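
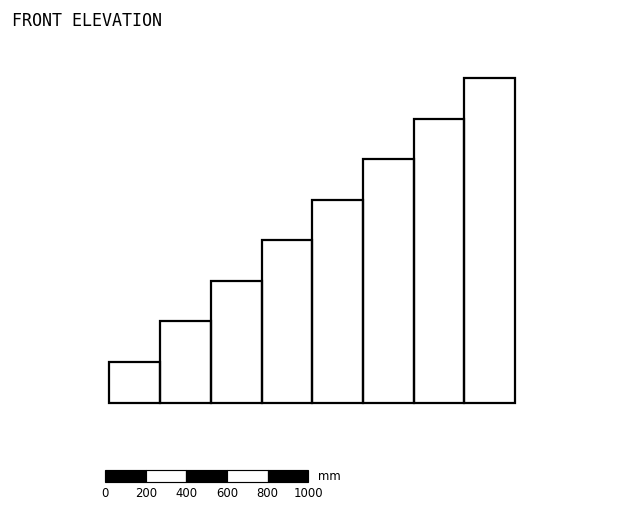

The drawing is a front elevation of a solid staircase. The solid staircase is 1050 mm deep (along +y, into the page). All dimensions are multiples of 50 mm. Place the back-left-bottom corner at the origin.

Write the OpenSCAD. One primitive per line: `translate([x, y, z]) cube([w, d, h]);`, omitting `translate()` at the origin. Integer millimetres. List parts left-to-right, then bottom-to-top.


cube([250, 1050, 200]);
translate([250, 0, 0]) cube([250, 1050, 400]);
translate([500, 0, 0]) cube([250, 1050, 600]);
translate([750, 0, 0]) cube([250, 1050, 800]);
translate([1000, 0, 0]) cube([250, 1050, 1000]);
translate([1250, 0, 0]) cube([250, 1050, 1200]);
translate([1500, 0, 0]) cube([250, 1050, 1400]);
translate([1750, 0, 0]) cube([250, 1050, 1600]);


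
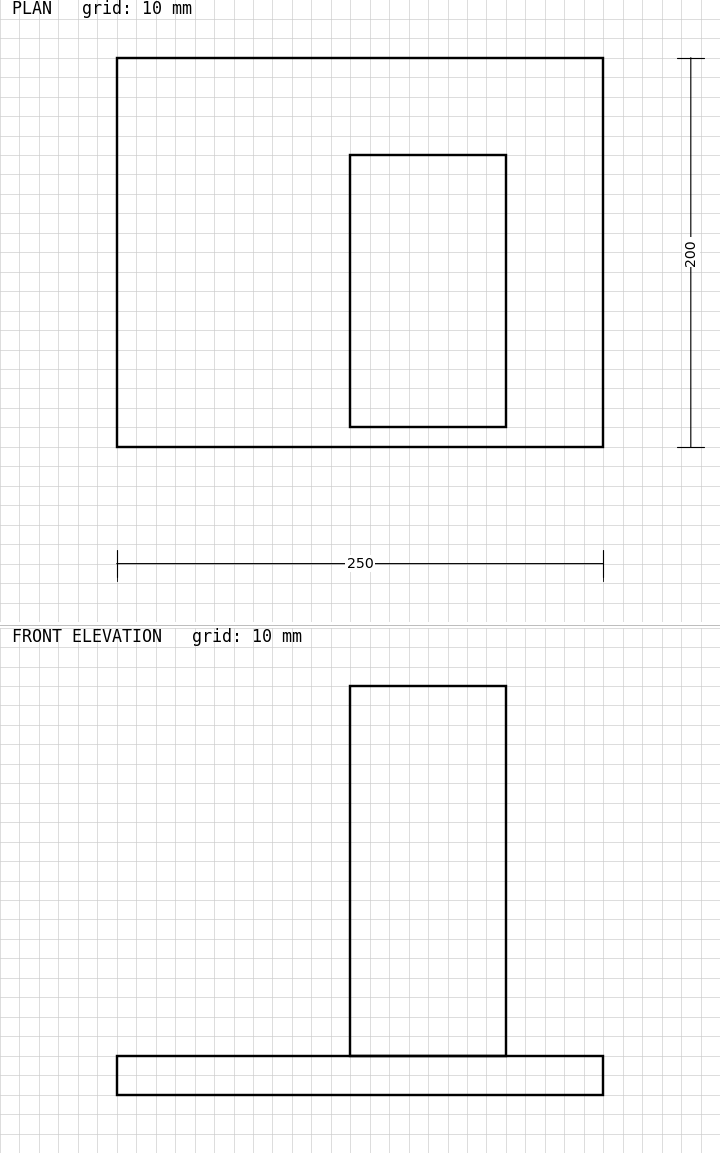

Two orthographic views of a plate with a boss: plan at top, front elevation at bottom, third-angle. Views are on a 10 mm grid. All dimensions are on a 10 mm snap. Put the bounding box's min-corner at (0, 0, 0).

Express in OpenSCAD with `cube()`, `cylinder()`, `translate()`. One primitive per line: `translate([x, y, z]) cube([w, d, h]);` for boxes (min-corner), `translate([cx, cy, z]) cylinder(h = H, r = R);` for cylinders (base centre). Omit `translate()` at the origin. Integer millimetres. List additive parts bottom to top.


cube([250, 200, 20]);
translate([120, 10, 20]) cube([80, 140, 190]);


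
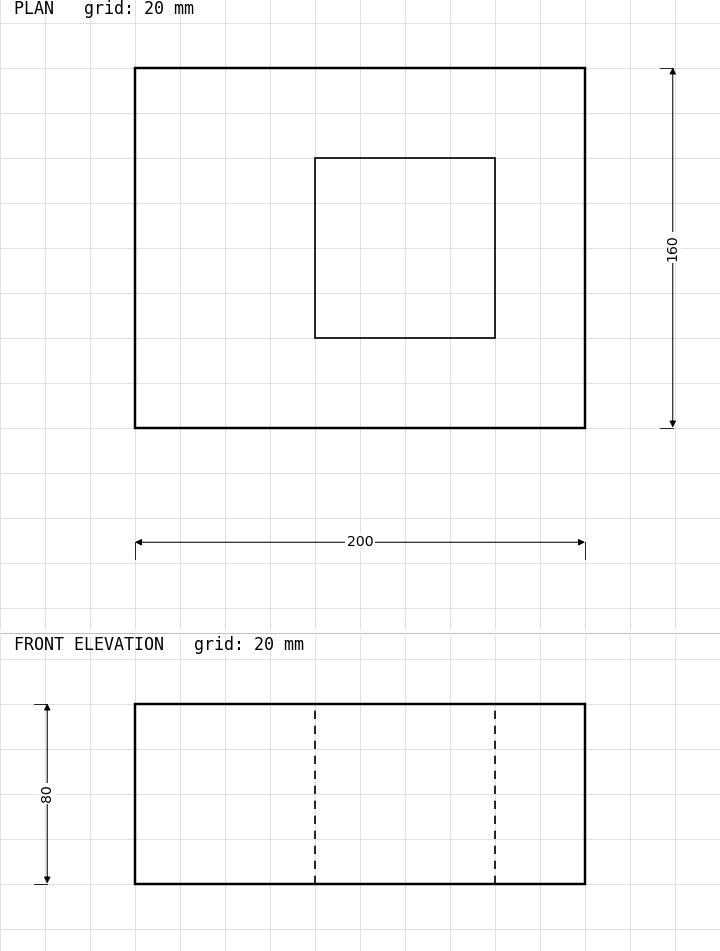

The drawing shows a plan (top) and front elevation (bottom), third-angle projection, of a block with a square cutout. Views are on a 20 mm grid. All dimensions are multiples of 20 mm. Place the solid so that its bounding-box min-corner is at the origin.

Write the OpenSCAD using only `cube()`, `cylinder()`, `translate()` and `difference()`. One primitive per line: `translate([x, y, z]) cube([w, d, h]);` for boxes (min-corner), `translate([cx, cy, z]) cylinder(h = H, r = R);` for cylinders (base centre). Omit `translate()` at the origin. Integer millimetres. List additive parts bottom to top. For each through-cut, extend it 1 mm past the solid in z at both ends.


difference() {
  cube([200, 160, 80]);
  translate([80, 40, -1]) cube([80, 80, 82]);
}


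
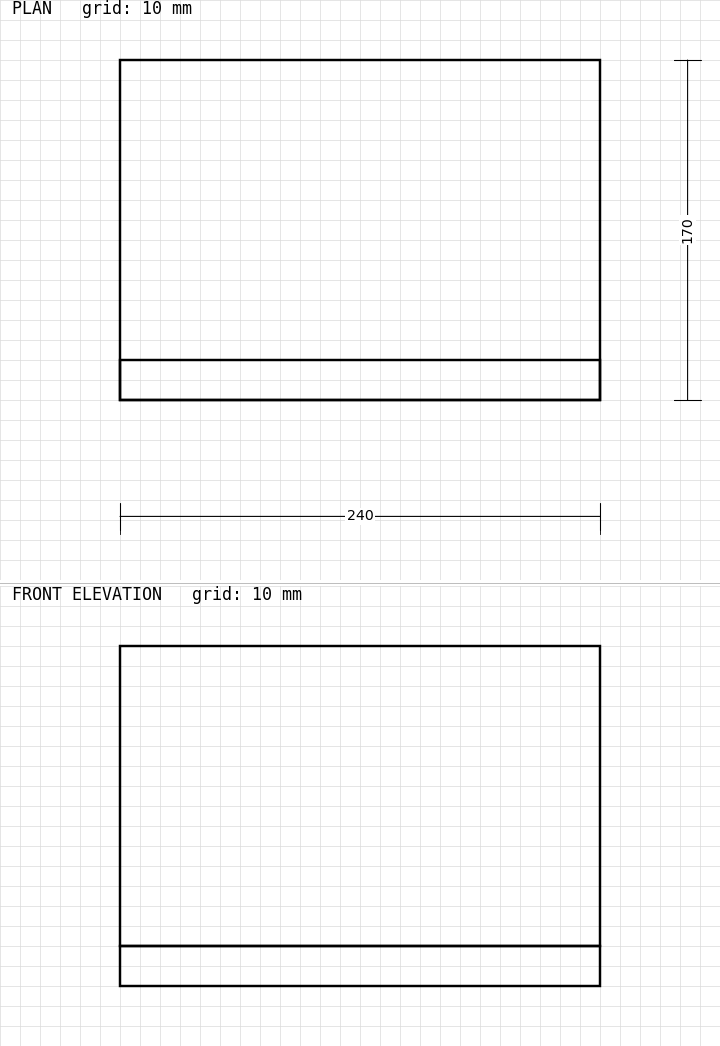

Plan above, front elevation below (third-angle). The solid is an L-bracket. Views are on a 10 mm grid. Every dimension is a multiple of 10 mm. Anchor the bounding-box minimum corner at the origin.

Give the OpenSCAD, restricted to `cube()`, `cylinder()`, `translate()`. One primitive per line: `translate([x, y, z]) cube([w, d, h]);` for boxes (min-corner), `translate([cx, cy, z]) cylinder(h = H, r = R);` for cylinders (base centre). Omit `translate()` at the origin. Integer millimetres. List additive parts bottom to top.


cube([240, 170, 20]);
translate([0, 0, 20]) cube([240, 20, 150]);


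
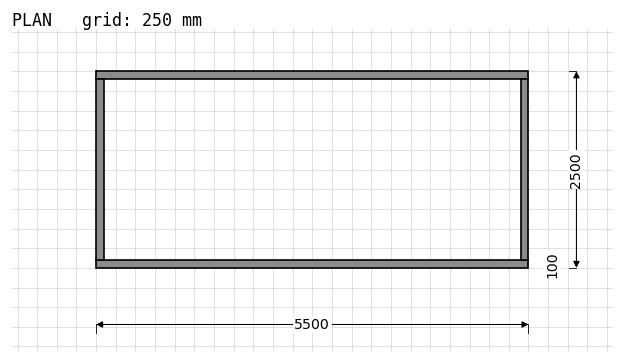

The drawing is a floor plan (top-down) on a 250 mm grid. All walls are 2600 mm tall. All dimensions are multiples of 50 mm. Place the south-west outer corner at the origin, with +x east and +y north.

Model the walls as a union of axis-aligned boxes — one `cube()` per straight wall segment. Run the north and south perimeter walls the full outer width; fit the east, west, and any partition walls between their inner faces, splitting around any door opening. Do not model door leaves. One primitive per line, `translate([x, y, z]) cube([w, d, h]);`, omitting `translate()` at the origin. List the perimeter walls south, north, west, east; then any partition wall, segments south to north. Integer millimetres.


cube([5500, 100, 2600]);
translate([0, 2400, 0]) cube([5500, 100, 2600]);
translate([0, 100, 0]) cube([100, 2300, 2600]);
translate([5400, 100, 0]) cube([100, 2300, 2600]);


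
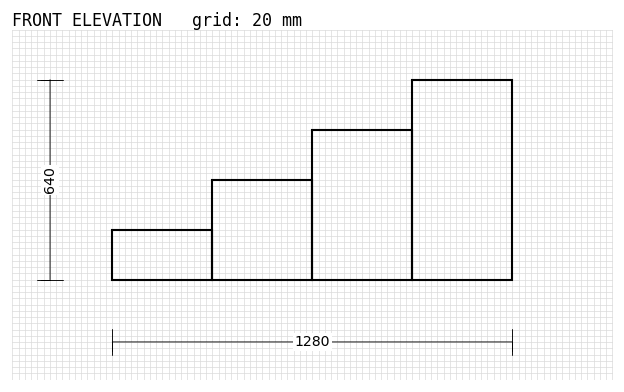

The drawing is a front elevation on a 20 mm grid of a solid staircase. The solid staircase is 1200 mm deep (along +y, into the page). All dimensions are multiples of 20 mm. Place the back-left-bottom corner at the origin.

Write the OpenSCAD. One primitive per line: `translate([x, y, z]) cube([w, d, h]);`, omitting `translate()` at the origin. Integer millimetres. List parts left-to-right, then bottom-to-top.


cube([320, 1200, 160]);
translate([320, 0, 0]) cube([320, 1200, 320]);
translate([640, 0, 0]) cube([320, 1200, 480]);
translate([960, 0, 0]) cube([320, 1200, 640]);


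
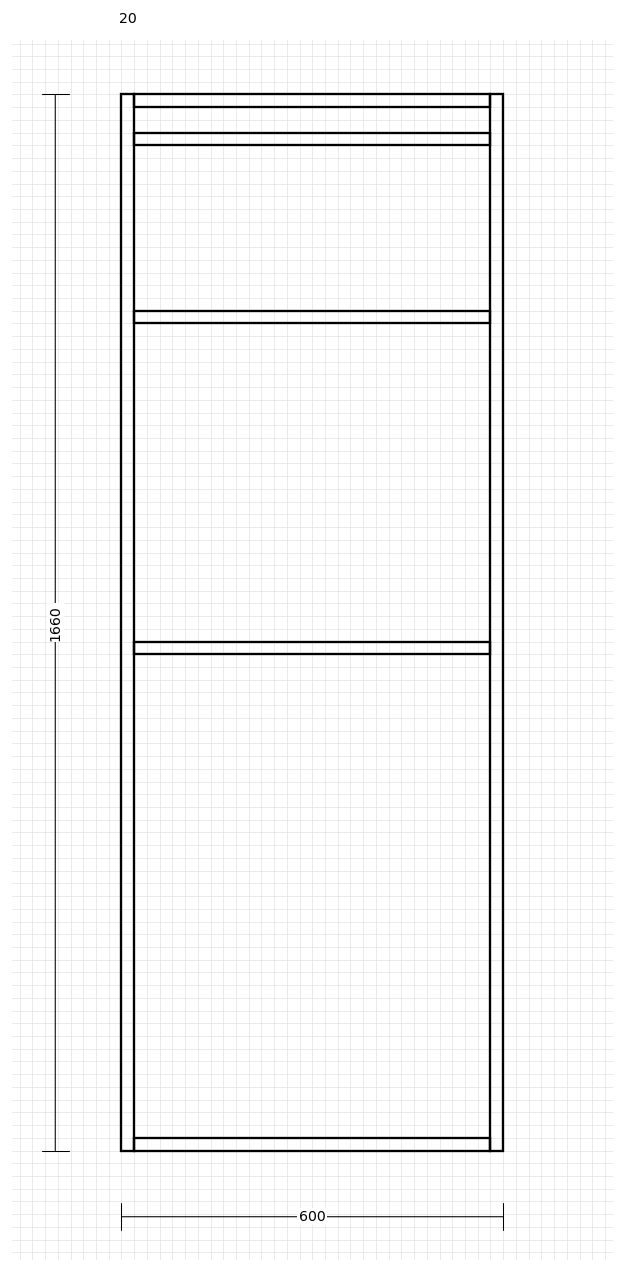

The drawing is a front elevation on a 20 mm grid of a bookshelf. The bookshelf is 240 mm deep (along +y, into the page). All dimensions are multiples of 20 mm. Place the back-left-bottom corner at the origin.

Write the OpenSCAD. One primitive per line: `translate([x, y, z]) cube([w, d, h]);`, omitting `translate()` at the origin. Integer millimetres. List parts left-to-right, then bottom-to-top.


cube([20, 240, 1660]);
translate([20, 0, 0]) cube([560, 240, 20]);
translate([20, 0, 780]) cube([560, 240, 20]);
translate([20, 0, 1300]) cube([560, 240, 20]);
translate([20, 0, 1580]) cube([560, 240, 20]);
translate([20, 0, 1640]) cube([560, 240, 20]);
translate([580, 0, 0]) cube([20, 240, 1660]);


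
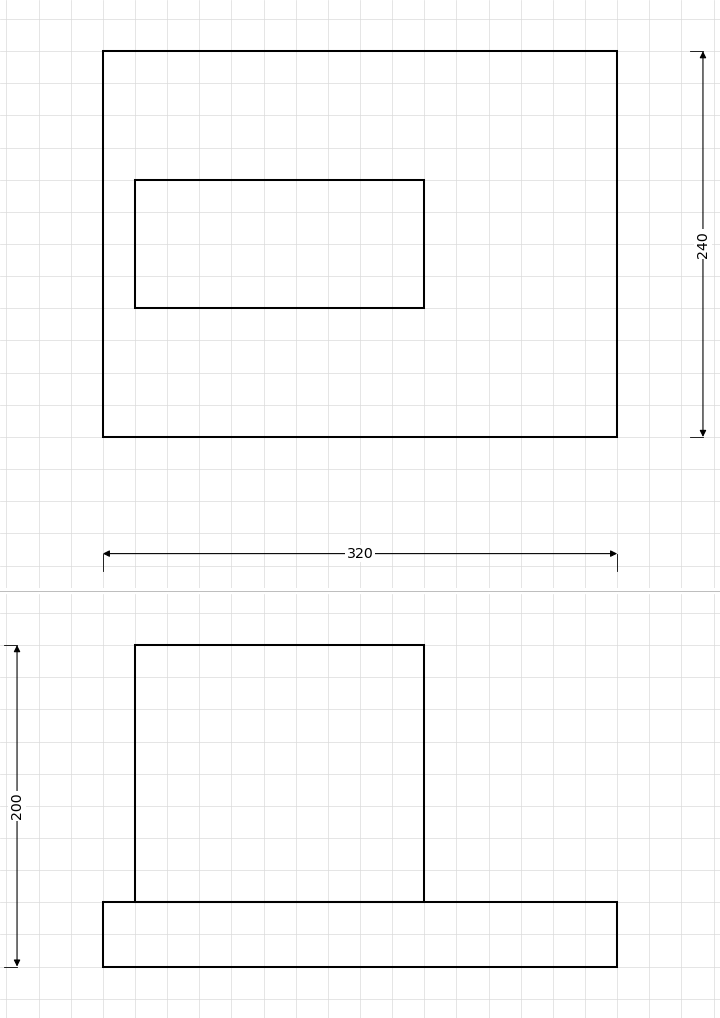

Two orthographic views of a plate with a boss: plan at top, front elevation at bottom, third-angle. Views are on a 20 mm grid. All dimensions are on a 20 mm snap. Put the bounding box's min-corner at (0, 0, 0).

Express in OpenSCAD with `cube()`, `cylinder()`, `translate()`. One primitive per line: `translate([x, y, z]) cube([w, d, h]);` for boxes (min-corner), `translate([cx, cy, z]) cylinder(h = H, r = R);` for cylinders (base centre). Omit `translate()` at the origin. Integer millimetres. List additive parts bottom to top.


cube([320, 240, 40]);
translate([20, 80, 40]) cube([180, 80, 160]);


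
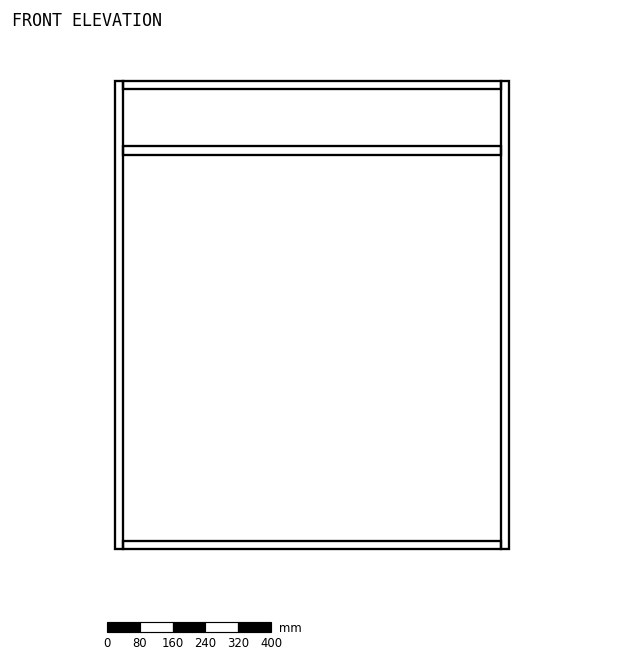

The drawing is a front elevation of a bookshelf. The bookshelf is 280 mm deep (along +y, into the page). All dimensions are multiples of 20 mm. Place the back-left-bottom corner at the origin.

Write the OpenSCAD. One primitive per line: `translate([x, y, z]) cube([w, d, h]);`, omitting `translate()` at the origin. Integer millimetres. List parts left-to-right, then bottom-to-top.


cube([20, 280, 1140]);
translate([20, 0, 0]) cube([920, 280, 20]);
translate([20, 0, 960]) cube([920, 280, 20]);
translate([20, 0, 1120]) cube([920, 280, 20]);
translate([940, 0, 0]) cube([20, 280, 1140]);


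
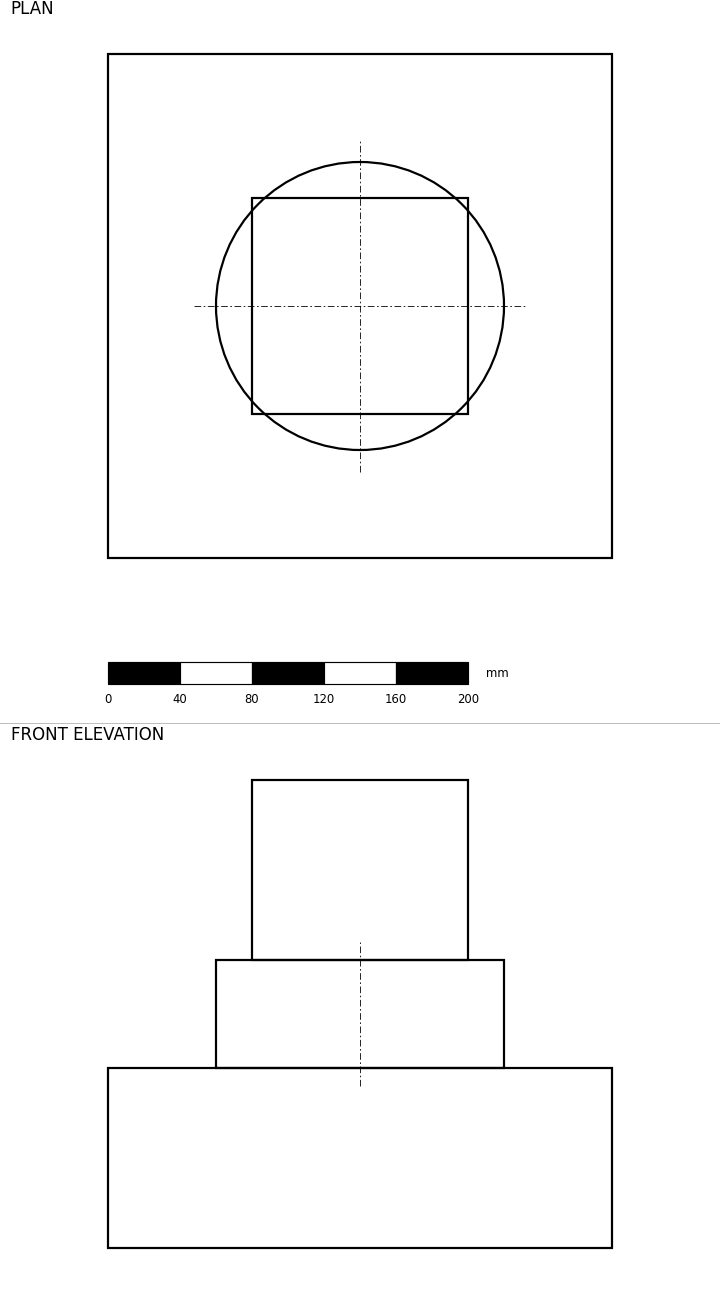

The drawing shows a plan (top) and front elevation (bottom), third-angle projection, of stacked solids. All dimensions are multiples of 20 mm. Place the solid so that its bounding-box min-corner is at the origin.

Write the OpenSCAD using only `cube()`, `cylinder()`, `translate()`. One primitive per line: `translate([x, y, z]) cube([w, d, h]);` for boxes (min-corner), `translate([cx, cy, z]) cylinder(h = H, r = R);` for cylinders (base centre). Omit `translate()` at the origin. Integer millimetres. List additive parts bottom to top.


cube([280, 280, 100]);
translate([140, 140, 100]) cylinder(h = 60, r = 80);
translate([80, 80, 160]) cube([120, 120, 100]);


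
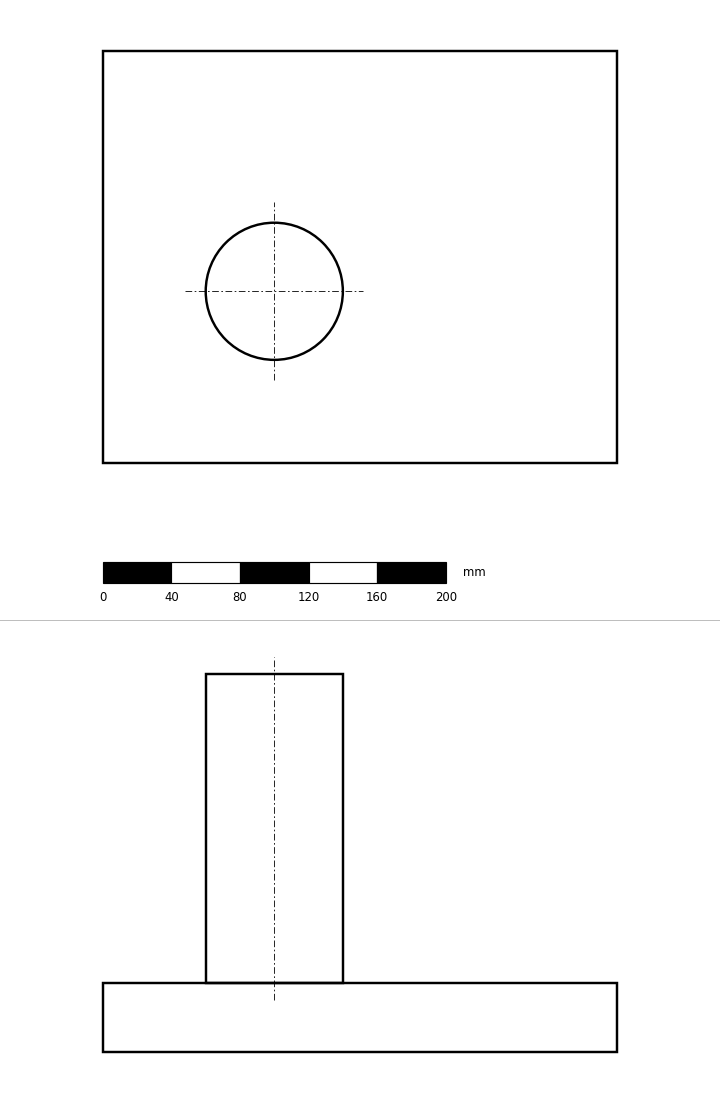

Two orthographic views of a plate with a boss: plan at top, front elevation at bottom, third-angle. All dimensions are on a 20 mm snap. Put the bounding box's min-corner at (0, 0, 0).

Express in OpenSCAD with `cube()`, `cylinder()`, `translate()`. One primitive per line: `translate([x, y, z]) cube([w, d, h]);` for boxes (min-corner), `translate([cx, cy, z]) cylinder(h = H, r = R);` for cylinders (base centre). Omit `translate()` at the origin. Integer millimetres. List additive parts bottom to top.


cube([300, 240, 40]);
translate([100, 100, 40]) cylinder(h = 180, r = 40);


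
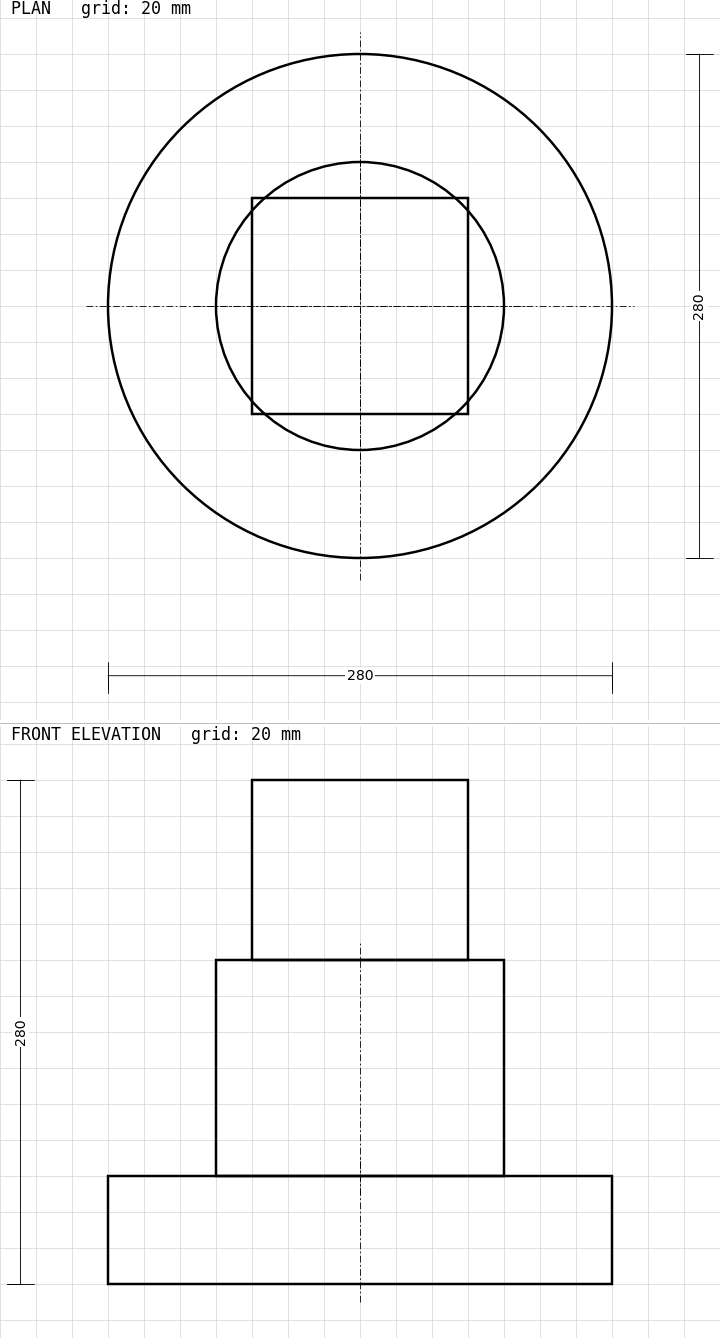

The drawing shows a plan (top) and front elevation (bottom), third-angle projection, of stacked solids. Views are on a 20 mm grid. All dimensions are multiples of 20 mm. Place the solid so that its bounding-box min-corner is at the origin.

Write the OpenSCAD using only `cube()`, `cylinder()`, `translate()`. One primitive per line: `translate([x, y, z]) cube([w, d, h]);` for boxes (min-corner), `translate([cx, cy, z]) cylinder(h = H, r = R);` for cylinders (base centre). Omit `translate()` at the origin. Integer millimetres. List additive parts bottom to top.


translate([140, 140, 0]) cylinder(h = 60, r = 140);
translate([140, 140, 60]) cylinder(h = 120, r = 80);
translate([80, 80, 180]) cube([120, 120, 100]);


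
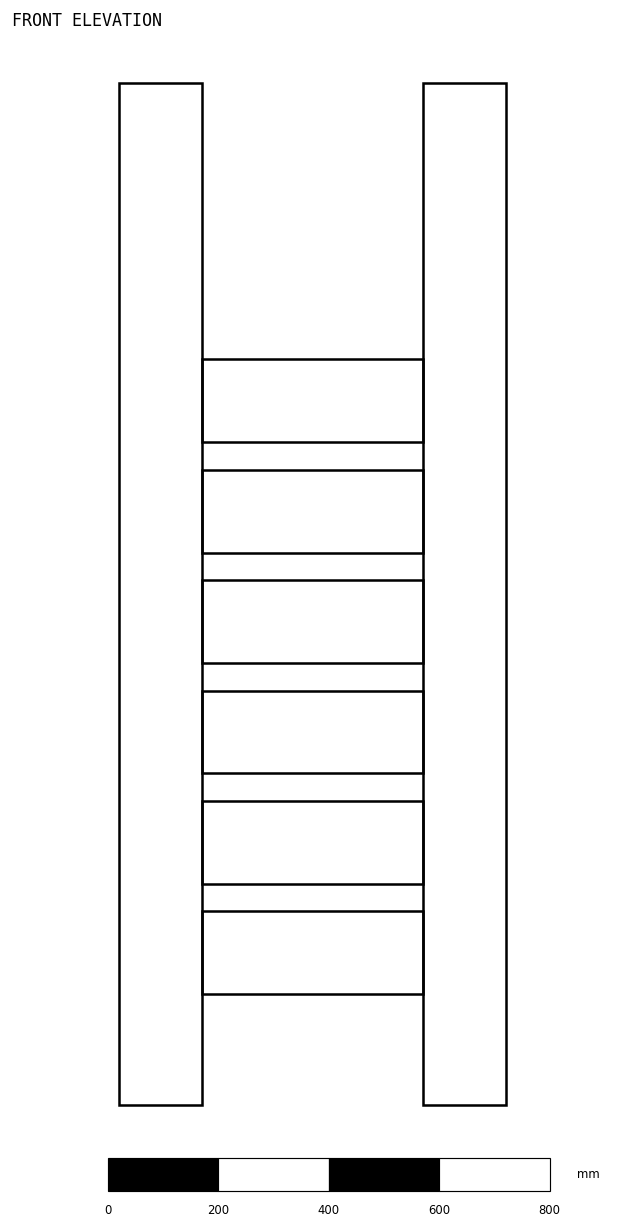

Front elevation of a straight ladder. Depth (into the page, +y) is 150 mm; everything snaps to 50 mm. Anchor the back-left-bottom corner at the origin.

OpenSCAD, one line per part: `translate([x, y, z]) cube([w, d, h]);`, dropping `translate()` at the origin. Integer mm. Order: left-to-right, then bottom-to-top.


cube([150, 150, 1850]);
translate([150, 0, 200]) cube([400, 150, 150]);
translate([150, 0, 400]) cube([400, 150, 150]);
translate([150, 0, 600]) cube([400, 150, 150]);
translate([150, 0, 800]) cube([400, 150, 150]);
translate([150, 0, 1000]) cube([400, 150, 150]);
translate([150, 0, 1200]) cube([400, 150, 150]);
translate([550, 0, 0]) cube([150, 150, 1850]);


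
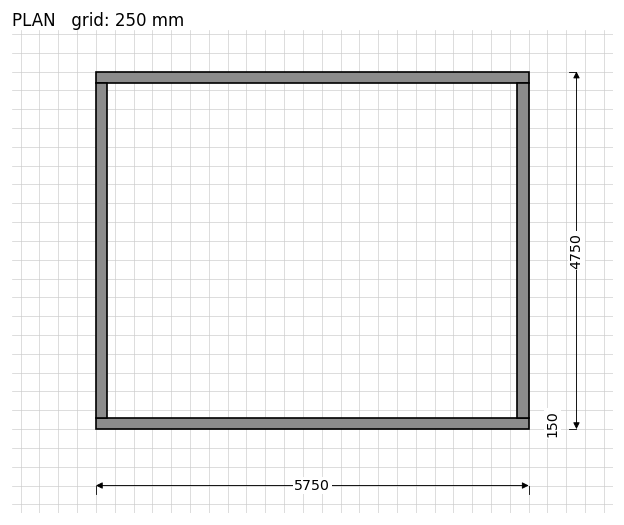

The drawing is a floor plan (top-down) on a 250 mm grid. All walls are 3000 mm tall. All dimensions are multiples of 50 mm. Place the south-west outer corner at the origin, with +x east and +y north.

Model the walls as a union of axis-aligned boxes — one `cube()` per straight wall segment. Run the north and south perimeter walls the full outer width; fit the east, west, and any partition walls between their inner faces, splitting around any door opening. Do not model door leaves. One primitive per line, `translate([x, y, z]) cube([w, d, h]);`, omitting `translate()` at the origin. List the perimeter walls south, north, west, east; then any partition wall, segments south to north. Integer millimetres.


cube([5750, 150, 3000]);
translate([0, 4600, 0]) cube([5750, 150, 3000]);
translate([0, 150, 0]) cube([150, 4450, 3000]);
translate([5600, 150, 0]) cube([150, 4450, 3000]);


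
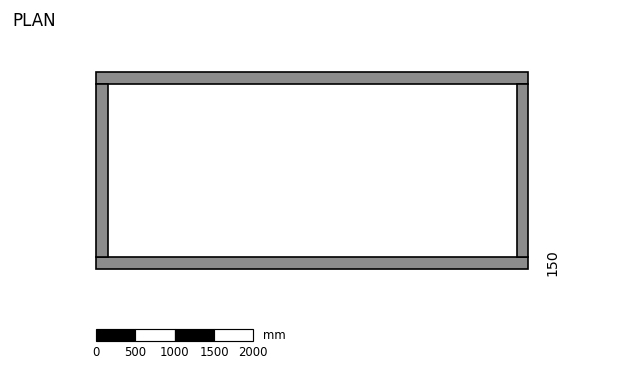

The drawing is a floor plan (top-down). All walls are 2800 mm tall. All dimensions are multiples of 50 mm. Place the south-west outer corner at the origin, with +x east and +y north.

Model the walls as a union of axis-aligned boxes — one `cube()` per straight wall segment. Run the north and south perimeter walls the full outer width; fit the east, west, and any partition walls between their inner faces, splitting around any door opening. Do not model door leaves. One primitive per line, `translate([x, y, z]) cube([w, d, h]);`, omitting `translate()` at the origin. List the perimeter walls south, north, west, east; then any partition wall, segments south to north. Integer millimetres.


cube([5500, 150, 2800]);
translate([0, 2350, 0]) cube([5500, 150, 2800]);
translate([0, 150, 0]) cube([150, 2200, 2800]);
translate([5350, 150, 0]) cube([150, 2200, 2800]);


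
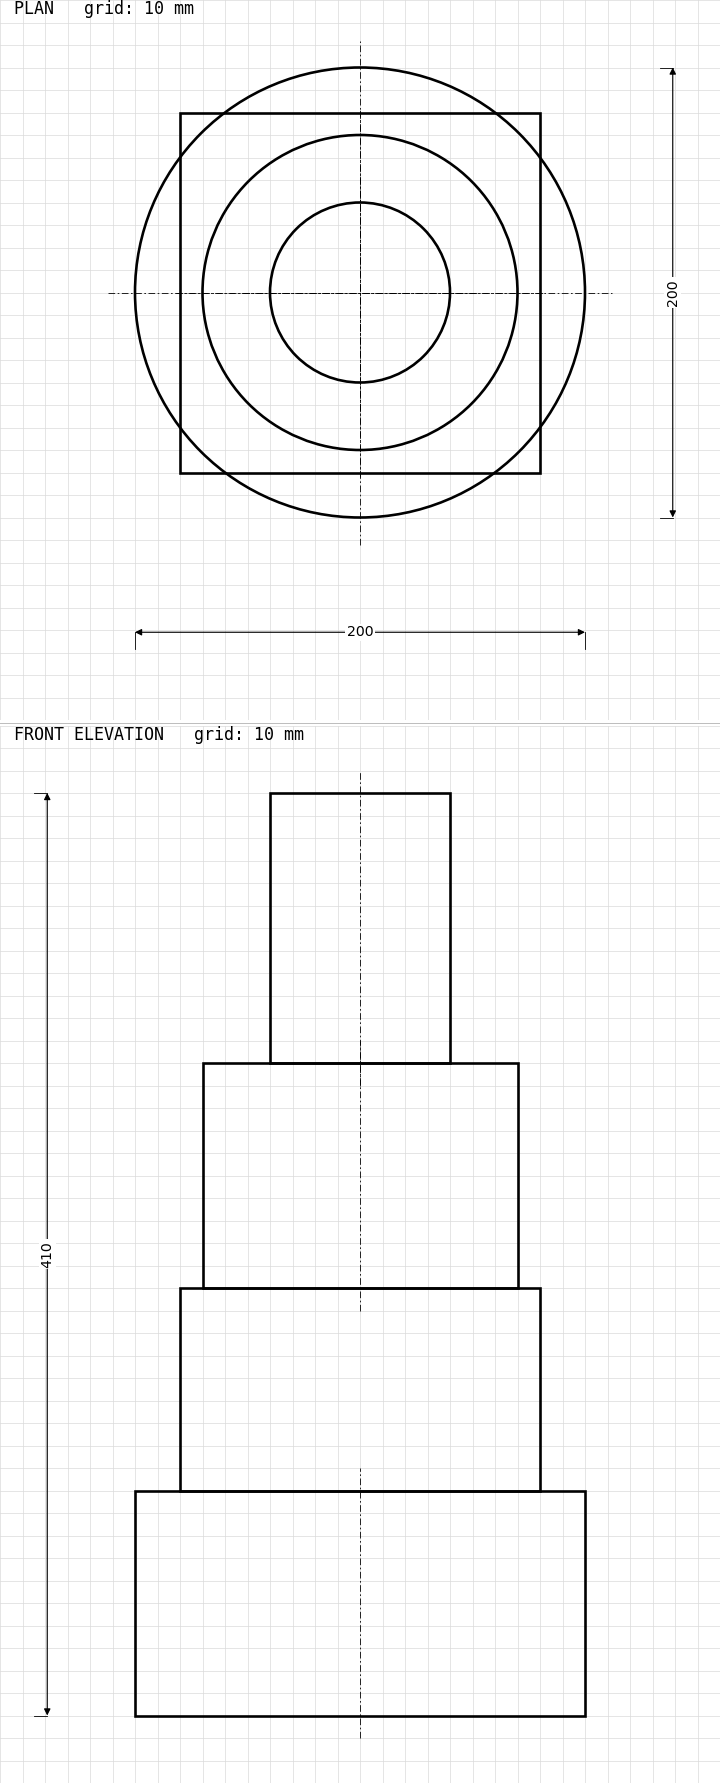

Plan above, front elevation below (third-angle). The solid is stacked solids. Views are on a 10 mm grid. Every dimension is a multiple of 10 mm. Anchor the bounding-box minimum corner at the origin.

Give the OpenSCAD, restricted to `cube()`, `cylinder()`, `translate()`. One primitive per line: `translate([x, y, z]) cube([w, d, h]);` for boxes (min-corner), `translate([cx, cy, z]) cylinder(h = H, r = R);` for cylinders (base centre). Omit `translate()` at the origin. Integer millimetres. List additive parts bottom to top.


translate([100, 100, 0]) cylinder(h = 100, r = 100);
translate([20, 20, 100]) cube([160, 160, 90]);
translate([100, 100, 190]) cylinder(h = 100, r = 70);
translate([100, 100, 290]) cylinder(h = 120, r = 40);


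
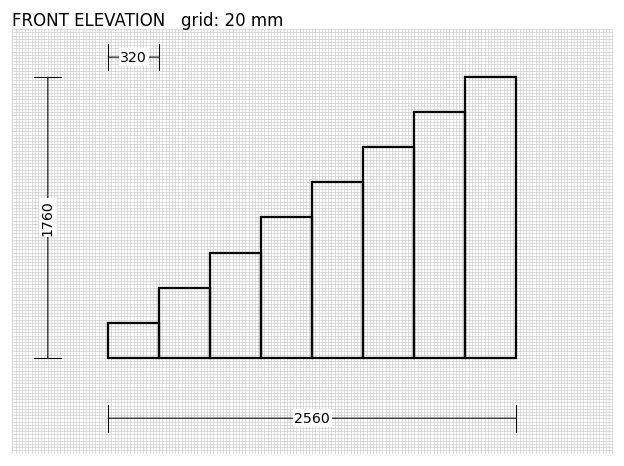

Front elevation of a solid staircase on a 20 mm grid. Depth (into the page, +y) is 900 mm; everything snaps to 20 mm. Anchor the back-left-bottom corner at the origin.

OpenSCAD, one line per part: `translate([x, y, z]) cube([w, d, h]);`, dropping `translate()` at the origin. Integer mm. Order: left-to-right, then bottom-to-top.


cube([320, 900, 220]);
translate([320, 0, 0]) cube([320, 900, 440]);
translate([640, 0, 0]) cube([320, 900, 660]);
translate([960, 0, 0]) cube([320, 900, 880]);
translate([1280, 0, 0]) cube([320, 900, 1100]);
translate([1600, 0, 0]) cube([320, 900, 1320]);
translate([1920, 0, 0]) cube([320, 900, 1540]);
translate([2240, 0, 0]) cube([320, 900, 1760]);


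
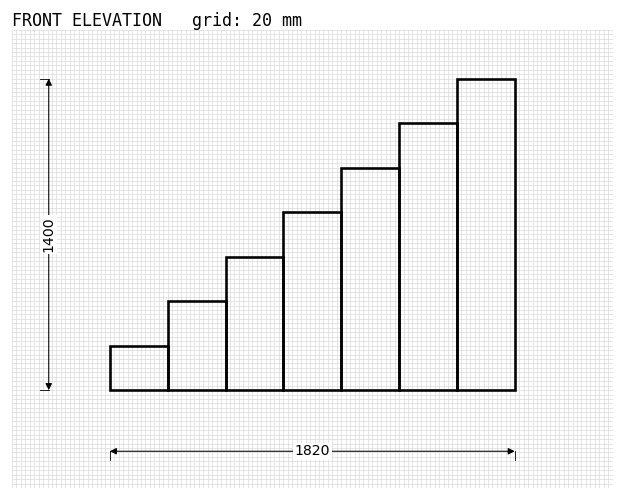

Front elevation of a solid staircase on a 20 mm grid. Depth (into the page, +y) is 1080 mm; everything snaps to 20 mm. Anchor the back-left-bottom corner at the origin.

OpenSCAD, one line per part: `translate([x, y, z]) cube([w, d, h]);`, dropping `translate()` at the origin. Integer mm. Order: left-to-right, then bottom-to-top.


cube([260, 1080, 200]);
translate([260, 0, 0]) cube([260, 1080, 400]);
translate([520, 0, 0]) cube([260, 1080, 600]);
translate([780, 0, 0]) cube([260, 1080, 800]);
translate([1040, 0, 0]) cube([260, 1080, 1000]);
translate([1300, 0, 0]) cube([260, 1080, 1200]);
translate([1560, 0, 0]) cube([260, 1080, 1400]);


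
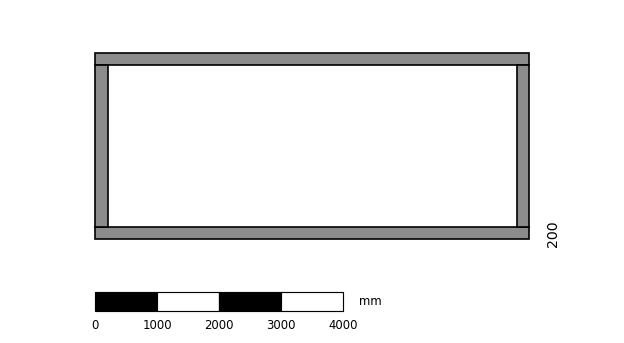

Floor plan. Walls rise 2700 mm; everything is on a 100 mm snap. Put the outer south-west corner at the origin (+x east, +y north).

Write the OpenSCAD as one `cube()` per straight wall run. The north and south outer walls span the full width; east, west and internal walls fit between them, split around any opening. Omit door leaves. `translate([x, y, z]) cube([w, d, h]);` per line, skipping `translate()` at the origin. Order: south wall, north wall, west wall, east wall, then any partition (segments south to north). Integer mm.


cube([7000, 200, 2700]);
translate([0, 2800, 0]) cube([7000, 200, 2700]);
translate([0, 200, 0]) cube([200, 2600, 2700]);
translate([6800, 200, 0]) cube([200, 2600, 2700]);


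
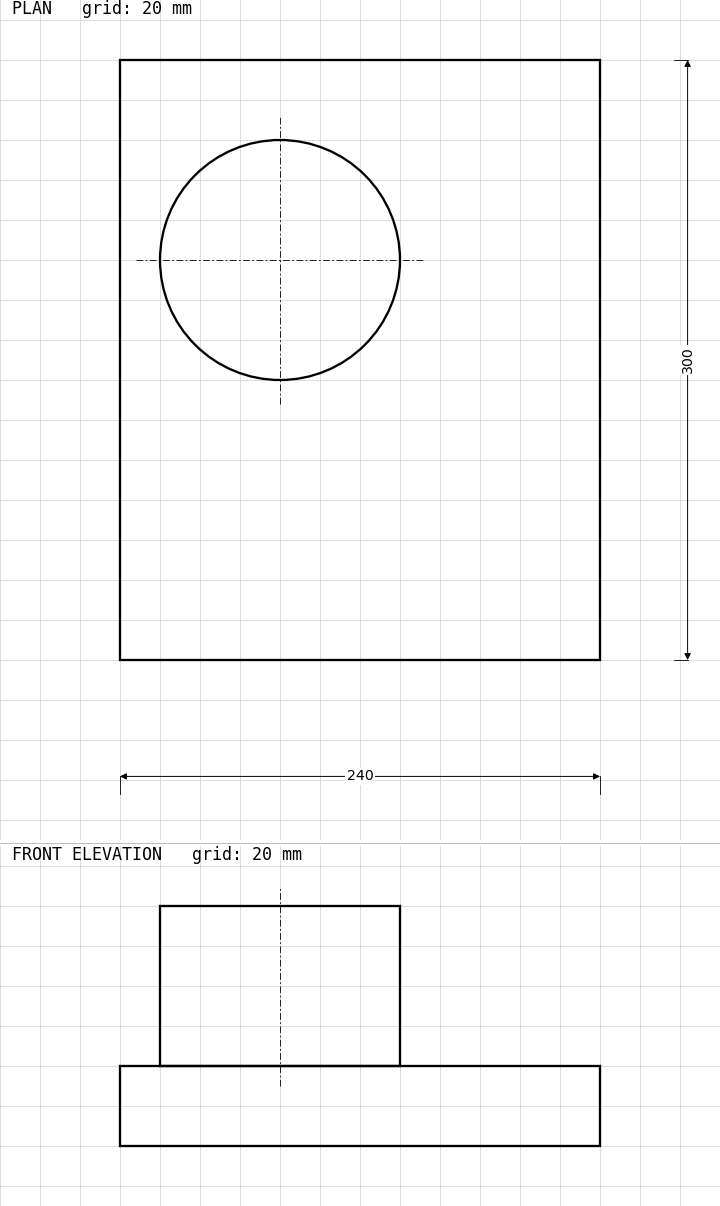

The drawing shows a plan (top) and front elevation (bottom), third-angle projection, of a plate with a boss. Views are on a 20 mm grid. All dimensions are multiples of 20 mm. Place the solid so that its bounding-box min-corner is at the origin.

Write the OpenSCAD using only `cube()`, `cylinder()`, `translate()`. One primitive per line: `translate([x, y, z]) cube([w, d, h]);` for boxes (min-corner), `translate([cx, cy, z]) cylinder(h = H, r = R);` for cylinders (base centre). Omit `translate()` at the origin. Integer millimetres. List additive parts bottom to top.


cube([240, 300, 40]);
translate([80, 200, 40]) cylinder(h = 80, r = 60);


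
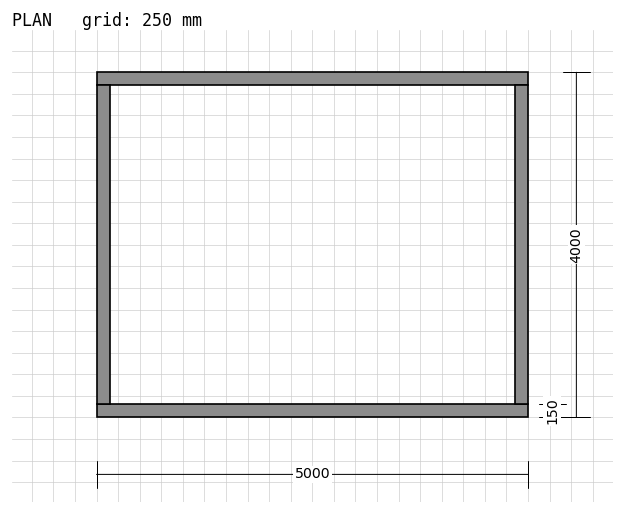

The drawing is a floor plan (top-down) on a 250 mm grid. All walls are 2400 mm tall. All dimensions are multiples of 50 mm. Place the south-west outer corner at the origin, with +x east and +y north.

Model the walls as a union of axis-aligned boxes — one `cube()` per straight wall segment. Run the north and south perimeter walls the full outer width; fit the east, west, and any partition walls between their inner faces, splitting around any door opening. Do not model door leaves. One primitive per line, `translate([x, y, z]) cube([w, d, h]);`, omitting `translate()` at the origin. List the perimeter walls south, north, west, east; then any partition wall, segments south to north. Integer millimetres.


cube([5000, 150, 2400]);
translate([0, 3850, 0]) cube([5000, 150, 2400]);
translate([0, 150, 0]) cube([150, 3700, 2400]);
translate([4850, 150, 0]) cube([150, 3700, 2400]);


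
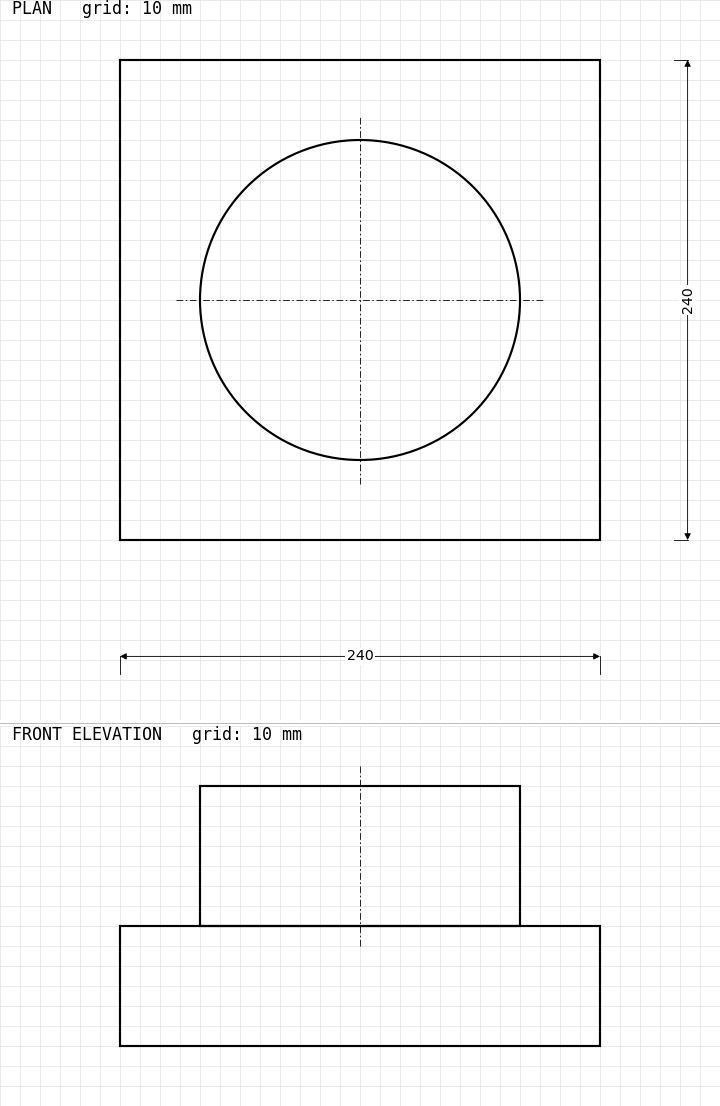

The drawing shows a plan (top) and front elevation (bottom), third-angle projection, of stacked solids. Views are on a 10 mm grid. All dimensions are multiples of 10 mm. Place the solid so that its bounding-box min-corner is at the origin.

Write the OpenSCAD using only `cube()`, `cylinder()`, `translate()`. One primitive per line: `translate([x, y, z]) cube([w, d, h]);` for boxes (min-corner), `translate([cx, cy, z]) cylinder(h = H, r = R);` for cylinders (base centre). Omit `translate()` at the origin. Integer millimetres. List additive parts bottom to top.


cube([240, 240, 60]);
translate([120, 120, 60]) cylinder(h = 70, r = 80);


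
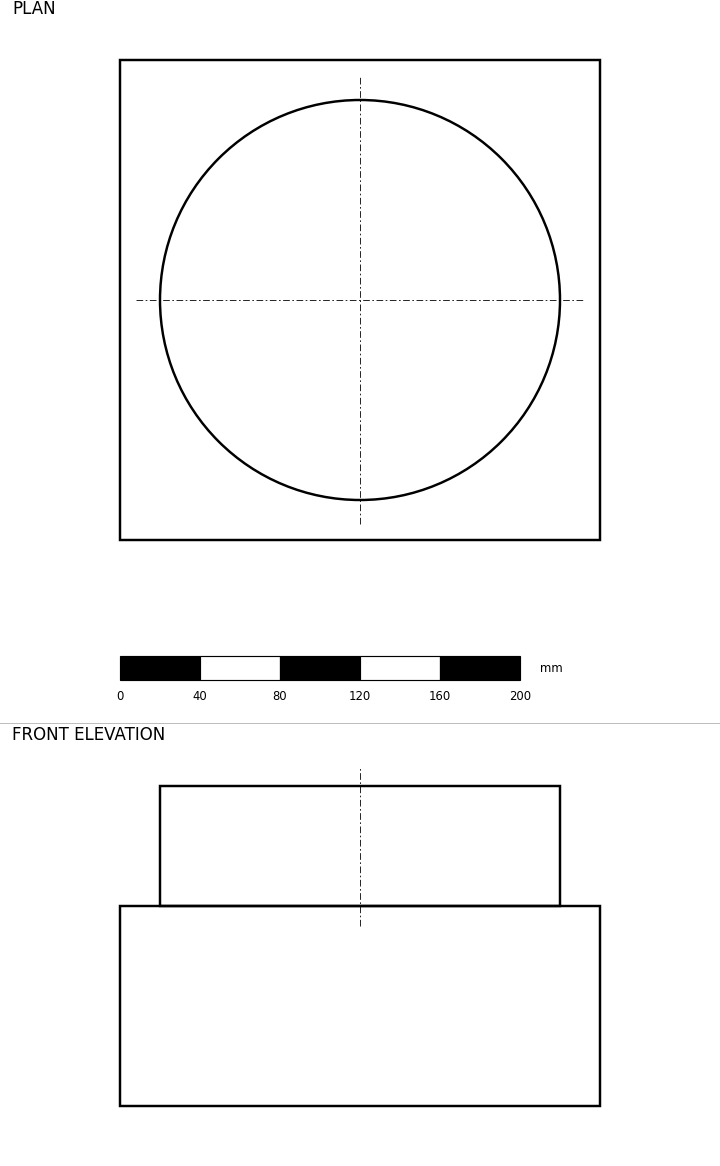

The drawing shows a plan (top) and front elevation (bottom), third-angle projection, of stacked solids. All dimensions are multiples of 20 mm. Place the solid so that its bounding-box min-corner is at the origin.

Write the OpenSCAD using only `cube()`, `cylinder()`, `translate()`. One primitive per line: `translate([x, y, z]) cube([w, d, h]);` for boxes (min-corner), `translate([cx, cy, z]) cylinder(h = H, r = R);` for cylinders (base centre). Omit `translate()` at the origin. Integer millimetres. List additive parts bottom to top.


cube([240, 240, 100]);
translate([120, 120, 100]) cylinder(h = 60, r = 100);


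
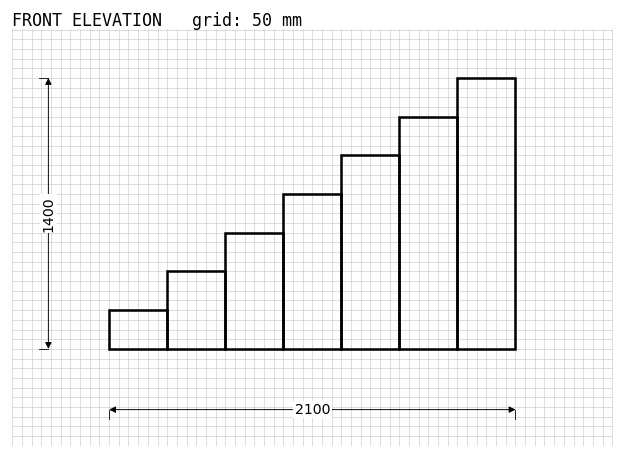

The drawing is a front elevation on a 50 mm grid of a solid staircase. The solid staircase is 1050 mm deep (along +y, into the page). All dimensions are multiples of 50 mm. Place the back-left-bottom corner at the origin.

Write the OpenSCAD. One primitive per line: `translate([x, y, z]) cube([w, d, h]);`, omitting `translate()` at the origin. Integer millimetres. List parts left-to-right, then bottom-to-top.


cube([300, 1050, 200]);
translate([300, 0, 0]) cube([300, 1050, 400]);
translate([600, 0, 0]) cube([300, 1050, 600]);
translate([900, 0, 0]) cube([300, 1050, 800]);
translate([1200, 0, 0]) cube([300, 1050, 1000]);
translate([1500, 0, 0]) cube([300, 1050, 1200]);
translate([1800, 0, 0]) cube([300, 1050, 1400]);


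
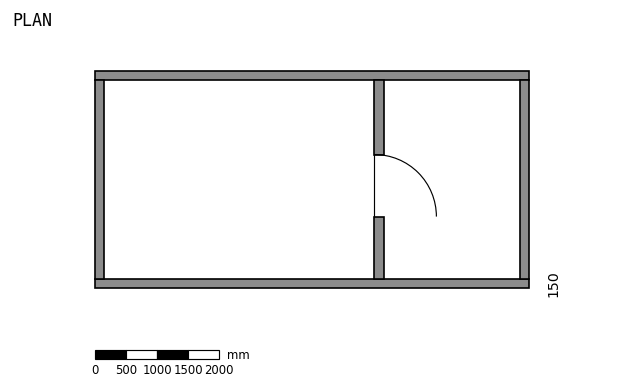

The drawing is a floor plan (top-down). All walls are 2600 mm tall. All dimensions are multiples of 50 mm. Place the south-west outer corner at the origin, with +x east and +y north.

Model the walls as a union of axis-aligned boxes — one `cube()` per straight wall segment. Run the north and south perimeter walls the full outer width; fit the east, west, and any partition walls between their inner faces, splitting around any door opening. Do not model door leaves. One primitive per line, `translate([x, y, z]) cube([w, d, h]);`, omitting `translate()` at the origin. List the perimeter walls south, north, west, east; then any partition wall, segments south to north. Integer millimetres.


cube([7000, 150, 2600]);
translate([0, 3350, 0]) cube([7000, 150, 2600]);
translate([0, 150, 0]) cube([150, 3200, 2600]);
translate([6850, 150, 0]) cube([150, 3200, 2600]);
translate([4500, 150, 0]) cube([150, 1000, 2600]);
translate([4500, 2150, 0]) cube([150, 1200, 2600]);


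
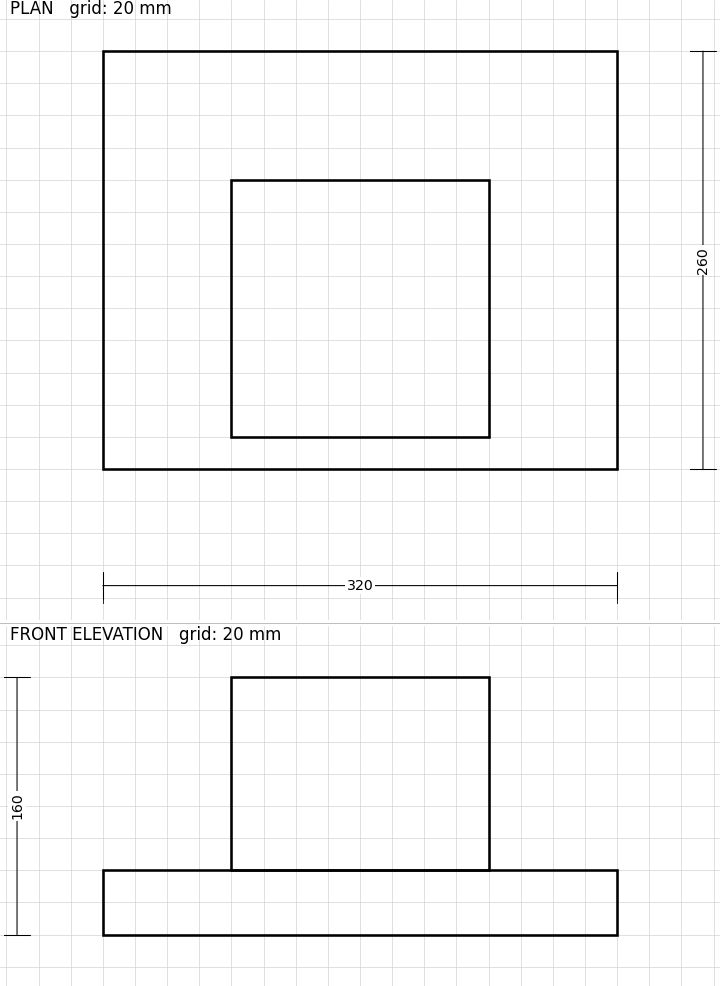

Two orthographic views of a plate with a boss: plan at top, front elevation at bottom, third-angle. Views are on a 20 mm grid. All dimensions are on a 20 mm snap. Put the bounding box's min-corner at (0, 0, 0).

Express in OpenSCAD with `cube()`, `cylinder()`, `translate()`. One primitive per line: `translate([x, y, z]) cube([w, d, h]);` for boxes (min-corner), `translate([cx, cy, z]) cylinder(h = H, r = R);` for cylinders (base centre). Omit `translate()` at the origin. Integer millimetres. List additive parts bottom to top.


cube([320, 260, 40]);
translate([80, 20, 40]) cube([160, 160, 120]);


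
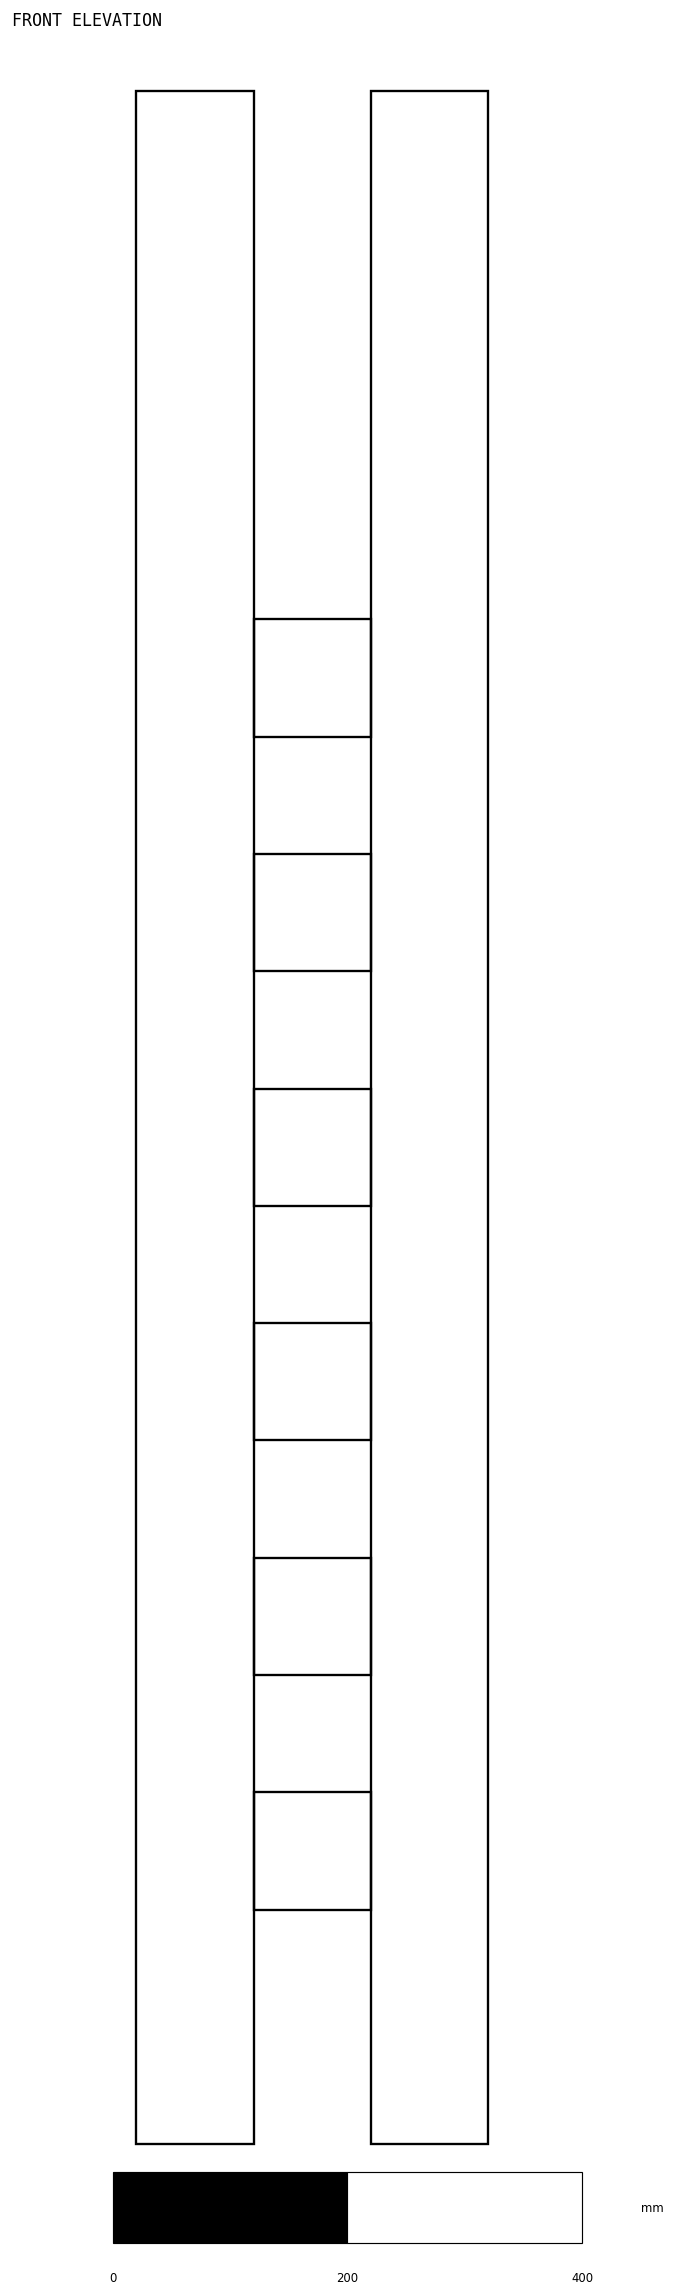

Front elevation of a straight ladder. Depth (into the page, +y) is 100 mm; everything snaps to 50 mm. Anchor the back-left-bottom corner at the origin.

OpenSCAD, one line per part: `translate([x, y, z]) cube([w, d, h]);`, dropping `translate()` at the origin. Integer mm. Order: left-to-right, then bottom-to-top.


cube([100, 100, 1750]);
translate([100, 0, 200]) cube([100, 100, 100]);
translate([100, 0, 400]) cube([100, 100, 100]);
translate([100, 0, 600]) cube([100, 100, 100]);
translate([100, 0, 800]) cube([100, 100, 100]);
translate([100, 0, 1000]) cube([100, 100, 100]);
translate([100, 0, 1200]) cube([100, 100, 100]);
translate([200, 0, 0]) cube([100, 100, 1750]);


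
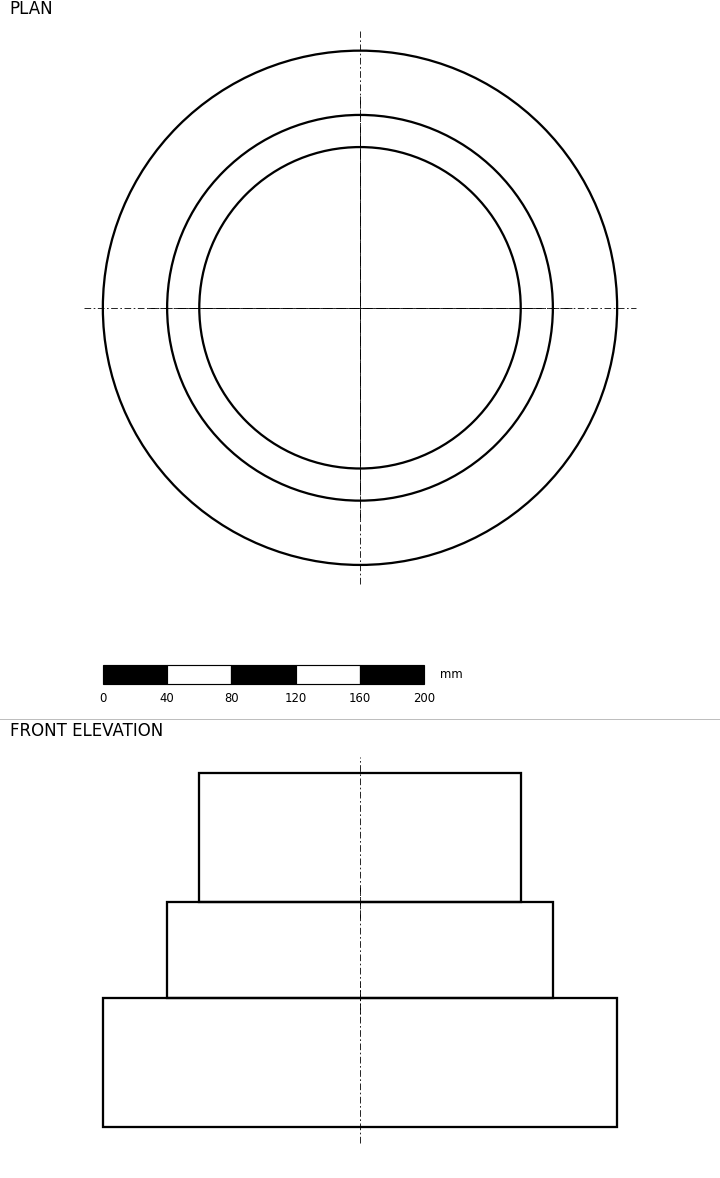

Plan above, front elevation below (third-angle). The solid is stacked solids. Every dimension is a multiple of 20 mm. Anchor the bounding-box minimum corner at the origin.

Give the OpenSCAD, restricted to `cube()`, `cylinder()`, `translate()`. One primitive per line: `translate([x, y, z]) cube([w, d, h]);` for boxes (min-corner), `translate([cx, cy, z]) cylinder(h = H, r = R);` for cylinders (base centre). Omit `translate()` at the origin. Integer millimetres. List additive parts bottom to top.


translate([160, 160, 0]) cylinder(h = 80, r = 160);
translate([160, 160, 80]) cylinder(h = 60, r = 120);
translate([160, 160, 140]) cylinder(h = 80, r = 100);


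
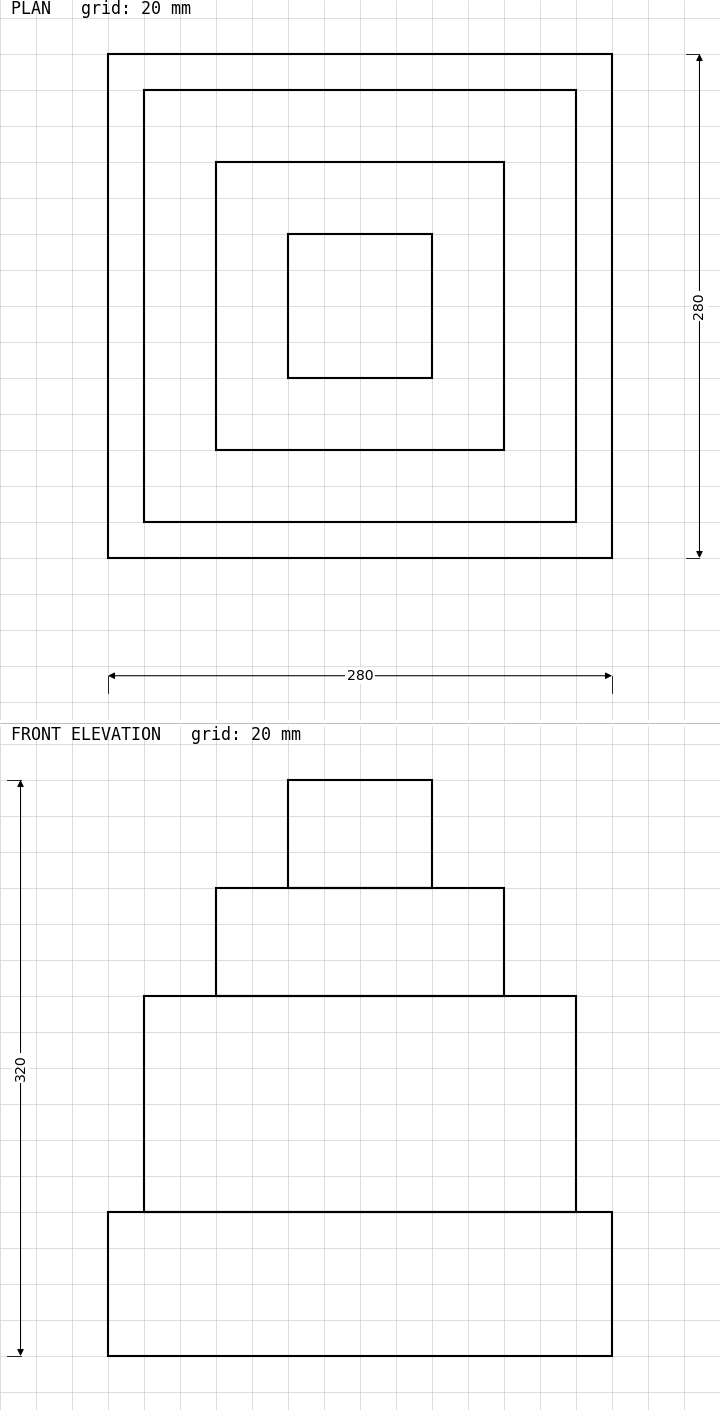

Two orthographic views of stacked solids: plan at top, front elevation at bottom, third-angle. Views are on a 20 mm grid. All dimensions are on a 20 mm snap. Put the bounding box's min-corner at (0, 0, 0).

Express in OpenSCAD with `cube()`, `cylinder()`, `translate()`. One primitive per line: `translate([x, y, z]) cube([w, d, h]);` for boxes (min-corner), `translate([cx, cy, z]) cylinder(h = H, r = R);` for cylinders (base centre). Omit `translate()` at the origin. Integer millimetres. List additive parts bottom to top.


cube([280, 280, 80]);
translate([20, 20, 80]) cube([240, 240, 120]);
translate([60, 60, 200]) cube([160, 160, 60]);
translate([100, 100, 260]) cube([80, 80, 60]);


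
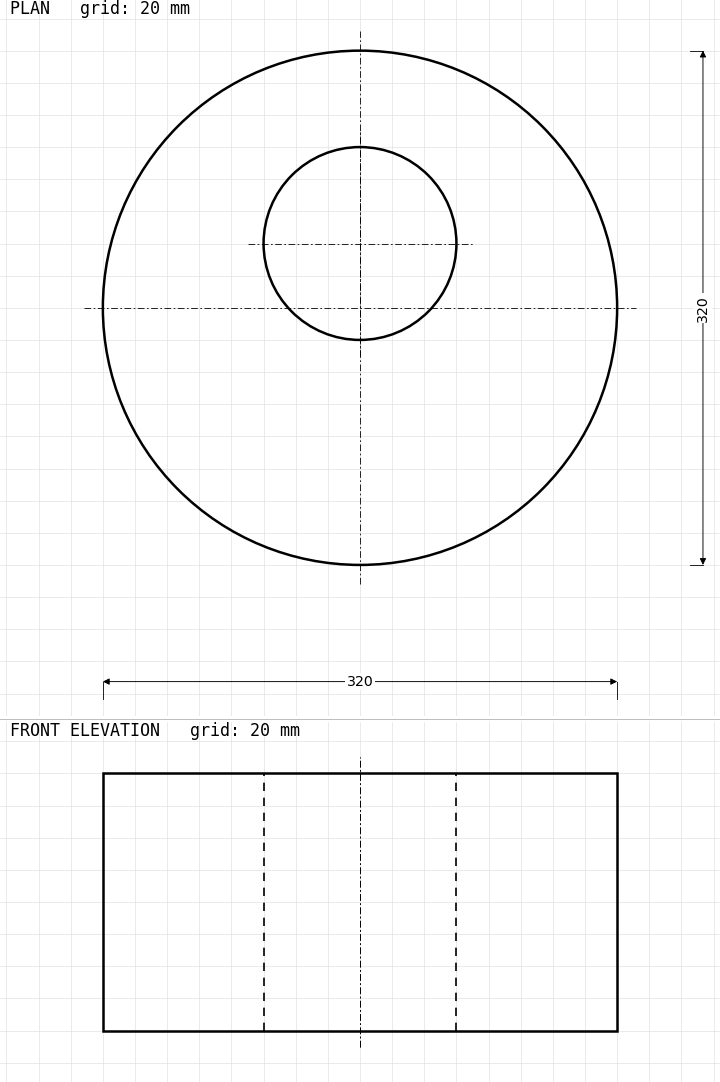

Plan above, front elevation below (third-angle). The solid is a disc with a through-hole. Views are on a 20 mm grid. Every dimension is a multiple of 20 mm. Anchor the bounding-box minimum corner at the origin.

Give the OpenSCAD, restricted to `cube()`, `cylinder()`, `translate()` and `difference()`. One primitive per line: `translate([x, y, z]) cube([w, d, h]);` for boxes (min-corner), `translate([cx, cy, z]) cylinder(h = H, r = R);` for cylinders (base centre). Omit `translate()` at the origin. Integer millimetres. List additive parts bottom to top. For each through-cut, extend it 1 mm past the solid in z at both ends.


difference() {
  translate([160, 160, 0]) cylinder(h = 160, r = 160);
  translate([160, 200, -1]) cylinder(h = 162, r = 60);
}


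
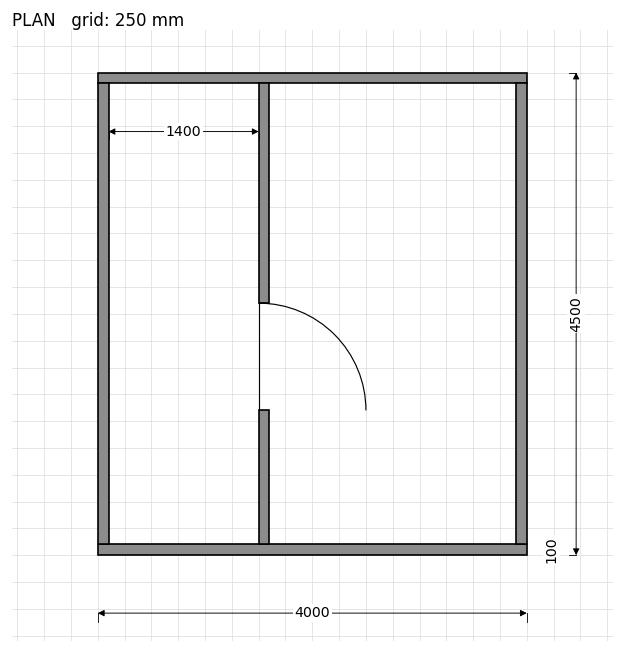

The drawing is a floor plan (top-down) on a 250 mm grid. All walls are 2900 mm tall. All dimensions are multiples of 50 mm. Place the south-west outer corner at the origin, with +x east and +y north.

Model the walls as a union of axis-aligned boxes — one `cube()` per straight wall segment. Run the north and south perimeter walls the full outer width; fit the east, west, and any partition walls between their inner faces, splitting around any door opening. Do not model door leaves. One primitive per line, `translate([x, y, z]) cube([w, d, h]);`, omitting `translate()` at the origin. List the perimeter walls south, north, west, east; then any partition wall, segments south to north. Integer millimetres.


cube([4000, 100, 2900]);
translate([0, 4400, 0]) cube([4000, 100, 2900]);
translate([0, 100, 0]) cube([100, 4300, 2900]);
translate([3900, 100, 0]) cube([100, 4300, 2900]);
translate([1500, 100, 0]) cube([100, 1250, 2900]);
translate([1500, 2350, 0]) cube([100, 2050, 2900]);


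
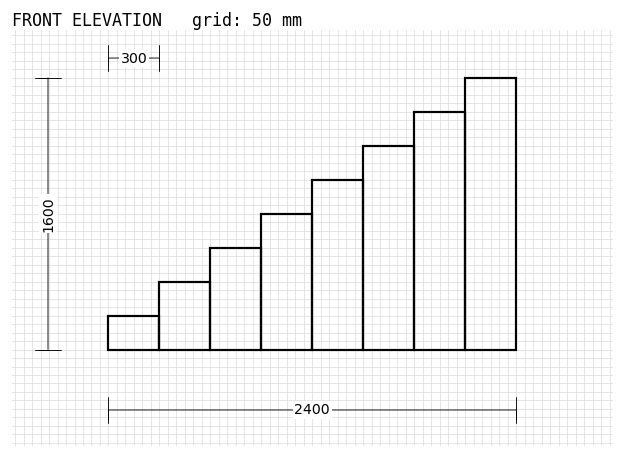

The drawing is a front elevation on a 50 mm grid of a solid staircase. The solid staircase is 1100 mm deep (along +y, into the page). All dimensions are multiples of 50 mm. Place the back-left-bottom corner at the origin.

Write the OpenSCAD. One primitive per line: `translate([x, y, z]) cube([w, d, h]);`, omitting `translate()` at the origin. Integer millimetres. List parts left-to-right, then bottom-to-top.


cube([300, 1100, 200]);
translate([300, 0, 0]) cube([300, 1100, 400]);
translate([600, 0, 0]) cube([300, 1100, 600]);
translate([900, 0, 0]) cube([300, 1100, 800]);
translate([1200, 0, 0]) cube([300, 1100, 1000]);
translate([1500, 0, 0]) cube([300, 1100, 1200]);
translate([1800, 0, 0]) cube([300, 1100, 1400]);
translate([2100, 0, 0]) cube([300, 1100, 1600]);


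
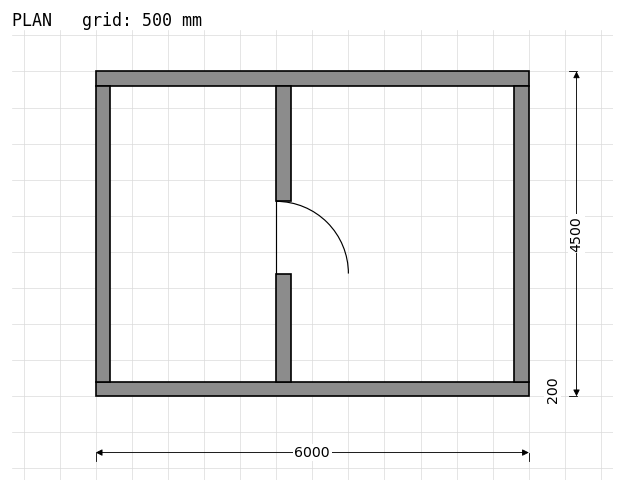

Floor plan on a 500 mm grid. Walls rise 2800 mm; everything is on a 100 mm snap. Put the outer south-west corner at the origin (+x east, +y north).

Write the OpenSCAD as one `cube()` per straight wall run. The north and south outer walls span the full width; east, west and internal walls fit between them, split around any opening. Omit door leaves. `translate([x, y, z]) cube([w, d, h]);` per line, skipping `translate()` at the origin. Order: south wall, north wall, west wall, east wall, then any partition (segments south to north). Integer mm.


cube([6000, 200, 2800]);
translate([0, 4300, 0]) cube([6000, 200, 2800]);
translate([0, 200, 0]) cube([200, 4100, 2800]);
translate([5800, 200, 0]) cube([200, 4100, 2800]);
translate([2500, 200, 0]) cube([200, 1500, 2800]);
translate([2500, 2700, 0]) cube([200, 1600, 2800]);


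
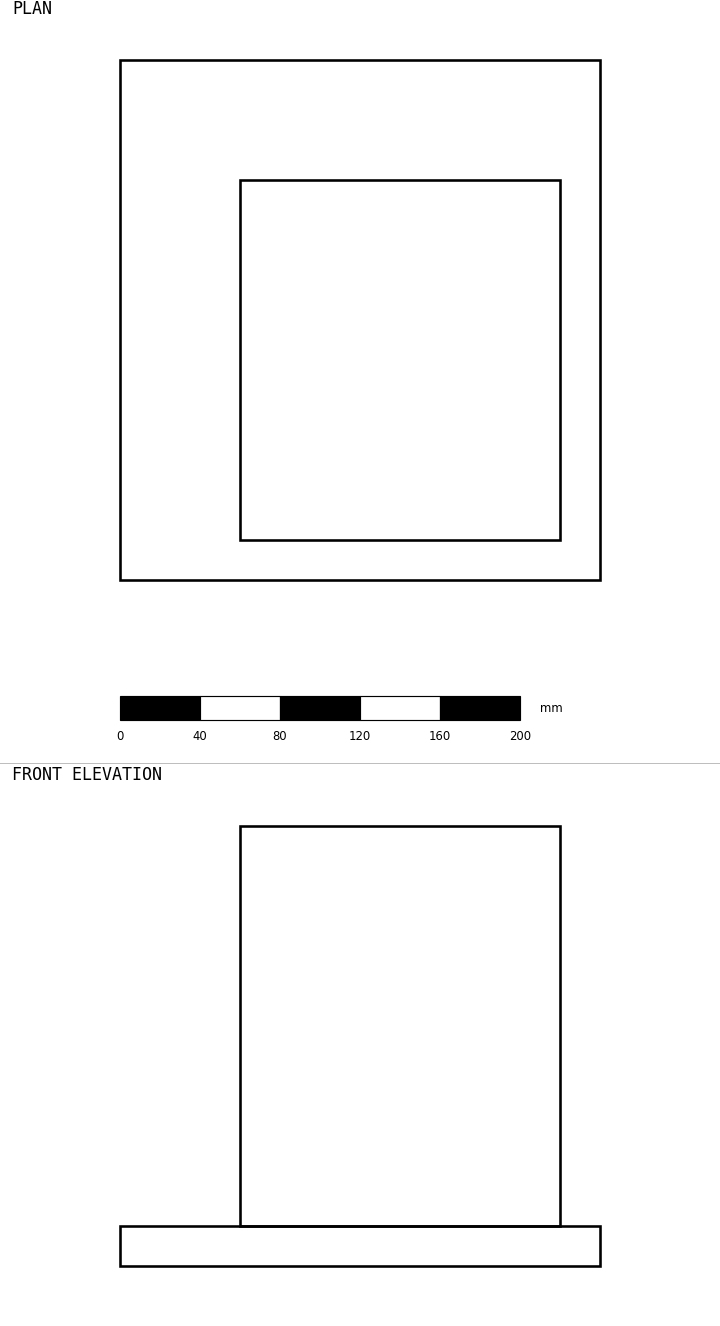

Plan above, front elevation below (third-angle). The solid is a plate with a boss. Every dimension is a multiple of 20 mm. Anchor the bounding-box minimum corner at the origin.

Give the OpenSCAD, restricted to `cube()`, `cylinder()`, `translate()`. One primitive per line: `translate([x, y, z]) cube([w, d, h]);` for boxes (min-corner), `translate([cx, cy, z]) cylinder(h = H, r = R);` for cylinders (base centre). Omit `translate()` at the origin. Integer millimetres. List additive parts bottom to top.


cube([240, 260, 20]);
translate([60, 20, 20]) cube([160, 180, 200]);


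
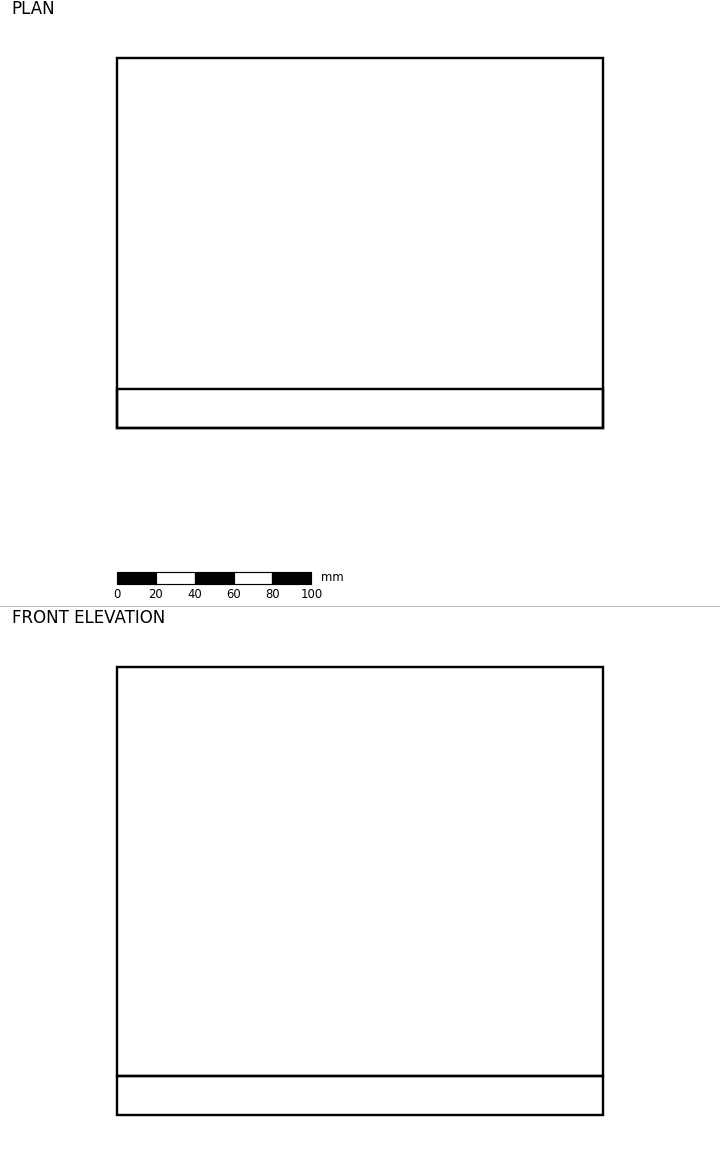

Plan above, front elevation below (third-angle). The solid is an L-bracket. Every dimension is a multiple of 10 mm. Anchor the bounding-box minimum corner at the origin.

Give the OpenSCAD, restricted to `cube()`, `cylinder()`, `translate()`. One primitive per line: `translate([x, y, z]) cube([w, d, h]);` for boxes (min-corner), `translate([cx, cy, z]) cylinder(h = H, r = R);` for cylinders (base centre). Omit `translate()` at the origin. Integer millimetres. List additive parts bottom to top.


cube([250, 190, 20]);
translate([0, 0, 20]) cube([250, 20, 210]);
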